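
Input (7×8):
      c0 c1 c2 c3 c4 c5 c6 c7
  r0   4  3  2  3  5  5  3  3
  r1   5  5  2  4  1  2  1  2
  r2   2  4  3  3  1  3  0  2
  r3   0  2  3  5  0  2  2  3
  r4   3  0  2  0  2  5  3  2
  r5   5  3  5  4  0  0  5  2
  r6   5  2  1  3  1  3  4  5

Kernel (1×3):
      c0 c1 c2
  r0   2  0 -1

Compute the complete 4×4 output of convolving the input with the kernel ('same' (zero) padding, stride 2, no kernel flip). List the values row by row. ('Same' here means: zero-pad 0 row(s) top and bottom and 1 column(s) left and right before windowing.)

-3 3 1 7
-4 5 3 4
0 0 -5 8
-2 1 3 1

Output[0,0]: The receptive field on the zero-padded input at this output position is [0 4 3]. Elementwise product with the kernel and sum: 0·2 + 3·-1.
Output[0,1]: The receptive field on the zero-padded input at this output position is [3 2 3]. Elementwise product with the kernel and sum: 3·2 + 3·-1.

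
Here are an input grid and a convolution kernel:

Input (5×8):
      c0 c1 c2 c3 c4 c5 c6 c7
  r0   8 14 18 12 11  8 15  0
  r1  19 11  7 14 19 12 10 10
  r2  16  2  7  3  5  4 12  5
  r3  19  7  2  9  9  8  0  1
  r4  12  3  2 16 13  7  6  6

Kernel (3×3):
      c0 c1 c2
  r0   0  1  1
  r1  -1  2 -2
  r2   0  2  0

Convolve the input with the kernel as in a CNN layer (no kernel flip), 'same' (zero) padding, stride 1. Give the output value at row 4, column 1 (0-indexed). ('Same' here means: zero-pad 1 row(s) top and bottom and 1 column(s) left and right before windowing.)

-1

The receptive field on the zero-padded input at this output position is [19 7 2 / 12 3 2 / 0 0 0]. Elementwise product with the kernel and sum: 7·1 + 2·1 + 12·-1 + 3·2 + 2·-2 + 0·2.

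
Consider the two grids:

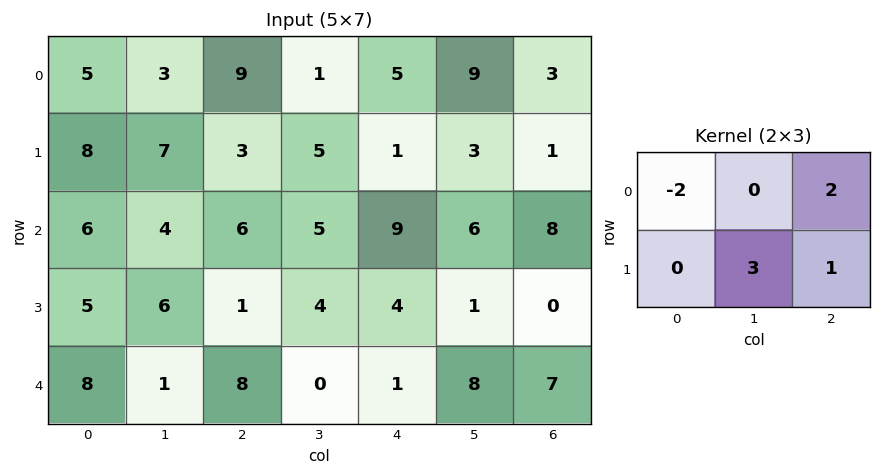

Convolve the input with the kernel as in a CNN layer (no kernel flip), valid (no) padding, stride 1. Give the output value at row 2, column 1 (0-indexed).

The receptive field on the input at this output position is [4 6 5 / 6 1 4]. Elementwise product with the kernel and sum: 4·-2 + 5·2 + 1·3 + 4·1.

9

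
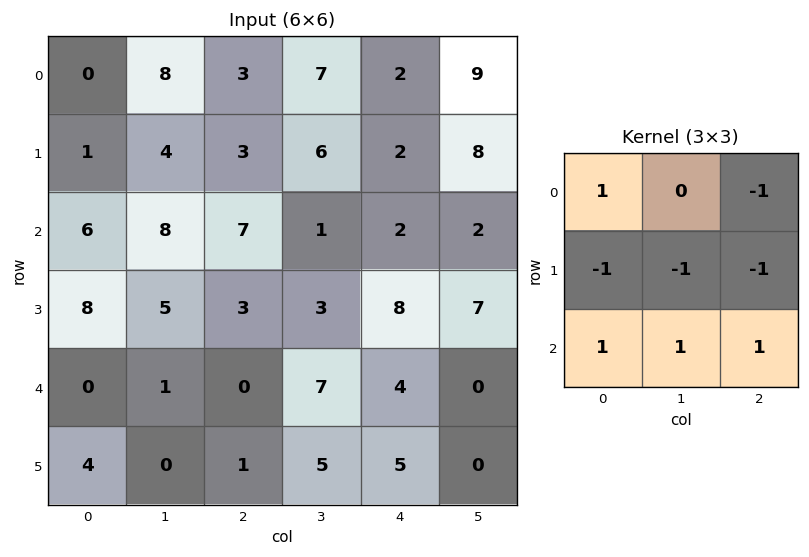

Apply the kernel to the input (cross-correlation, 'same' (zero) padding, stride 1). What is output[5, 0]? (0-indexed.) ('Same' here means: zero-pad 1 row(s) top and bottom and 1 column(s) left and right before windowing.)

-5

The receptive field on the zero-padded input at this output position is [0 0 1 / 0 4 0 / 0 0 0]. Elementwise product with the kernel and sum: 0·1 + 1·-1 + 0·-1 + 4·-1 + 0·-1 + 0·1 + 0·1 + 0·1.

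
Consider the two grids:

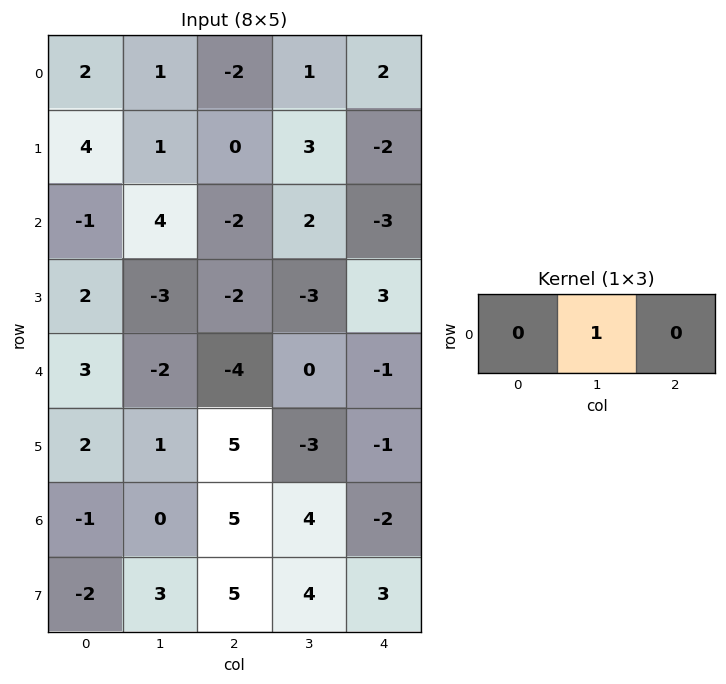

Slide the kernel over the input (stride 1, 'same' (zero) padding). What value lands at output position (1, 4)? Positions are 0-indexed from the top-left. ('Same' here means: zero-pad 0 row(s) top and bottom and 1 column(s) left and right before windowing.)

-2

The receptive field on the zero-padded input at this output position is [3 -2 0]. Elementwise product with the kernel and sum: -2·1.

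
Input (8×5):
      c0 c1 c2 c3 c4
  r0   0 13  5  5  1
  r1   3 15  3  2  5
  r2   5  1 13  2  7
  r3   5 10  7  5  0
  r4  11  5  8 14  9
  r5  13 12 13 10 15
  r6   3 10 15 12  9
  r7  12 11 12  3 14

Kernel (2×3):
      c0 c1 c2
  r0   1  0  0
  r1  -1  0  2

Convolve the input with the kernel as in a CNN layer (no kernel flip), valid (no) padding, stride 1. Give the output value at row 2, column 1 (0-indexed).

The receptive field on the input at this output position is [1 13 2 / 10 7 5]. Elementwise product with the kernel and sum: 1·1 + 10·-1 + 5·2.

1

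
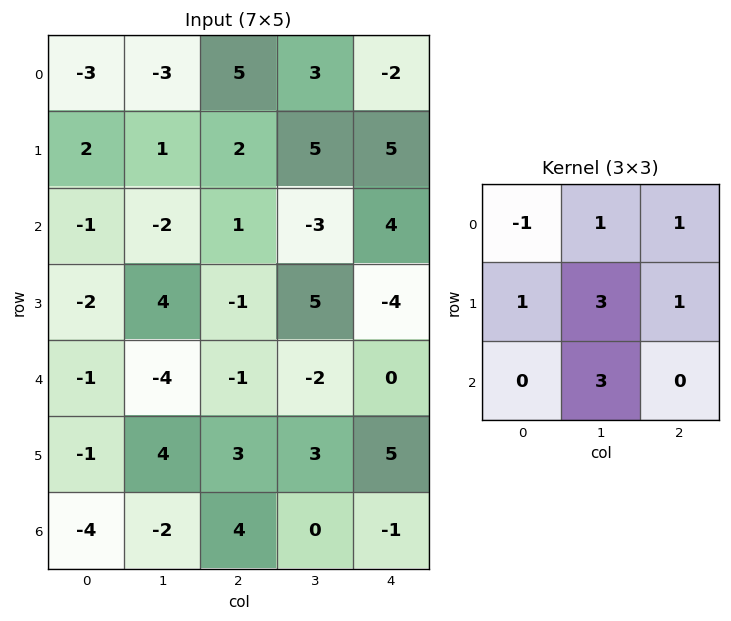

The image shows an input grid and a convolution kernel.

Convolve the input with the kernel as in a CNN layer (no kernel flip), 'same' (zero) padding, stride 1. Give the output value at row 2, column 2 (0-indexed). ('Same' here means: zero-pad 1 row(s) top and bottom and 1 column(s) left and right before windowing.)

1

The receptive field on the zero-padded input at this output position is [1 2 5 / -2 1 -3 / 4 -1 5]. Elementwise product with the kernel and sum: 1·-1 + 2·1 + 5·1 + -2·1 + 1·3 + -3·1 + -1·3.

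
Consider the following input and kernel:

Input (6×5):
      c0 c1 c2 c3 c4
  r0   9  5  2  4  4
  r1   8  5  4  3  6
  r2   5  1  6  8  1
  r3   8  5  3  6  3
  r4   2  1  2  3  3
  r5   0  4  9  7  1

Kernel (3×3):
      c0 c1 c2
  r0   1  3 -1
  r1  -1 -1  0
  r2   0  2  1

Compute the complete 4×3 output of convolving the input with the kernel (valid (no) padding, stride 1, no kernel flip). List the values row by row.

17 18 20
26 19 8
-7 10 29
34 30 28

Output[0,0]: The receptive field on the input at this output position is [9 5 2 / 8 5 4 / 5 1 6]. Elementwise product with the kernel and sum: 9·1 + 5·3 + 2·-1 + 8·-1 + 5·-1 + 1·2 + 6·1.
Output[0,1]: The receptive field on the input at this output position is [5 2 4 / 5 4 3 / 1 6 8]. Elementwise product with the kernel and sum: 5·1 + 2·3 + 4·-1 + 5·-1 + 4·-1 + 6·2 + 8·1.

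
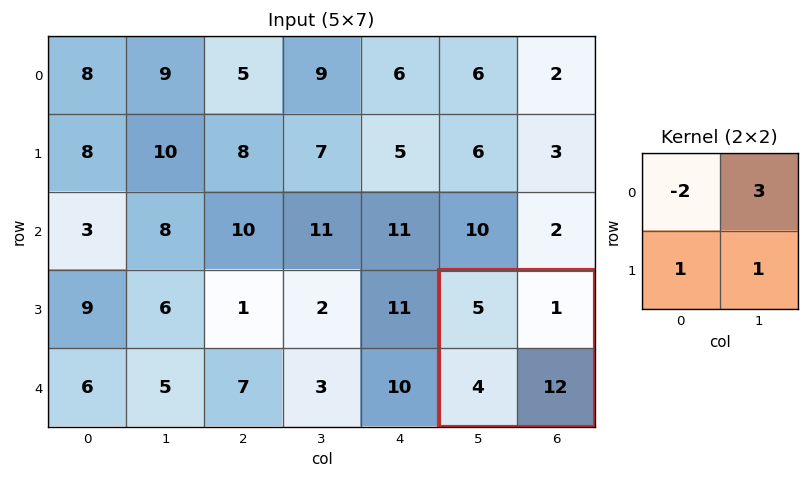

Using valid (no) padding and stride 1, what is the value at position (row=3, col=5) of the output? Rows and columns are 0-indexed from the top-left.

The receptive field on the input at this output position is [5 1 / 4 12]. Elementwise product with the kernel and sum: 5·-2 + 1·3 + 4·1 + 12·1.

9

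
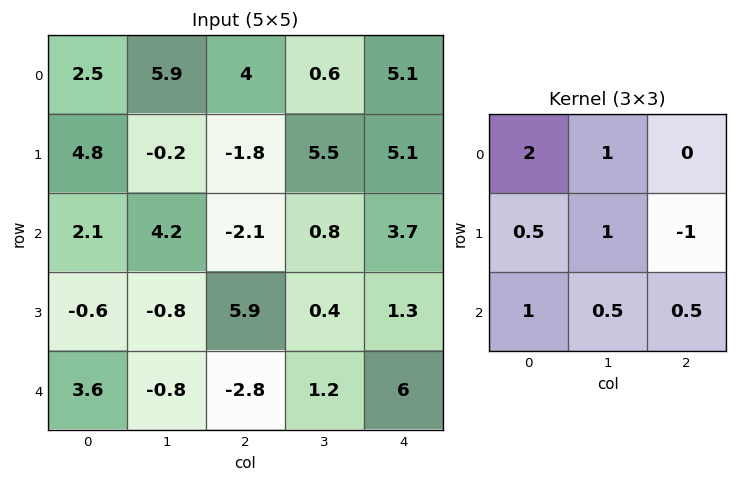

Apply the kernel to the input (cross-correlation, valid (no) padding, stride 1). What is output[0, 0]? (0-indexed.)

The receptive field on the input at this output position is [2.5 5.9 4 / 4.8 -0.2 -1.8 / 2.1 4.2 -2.1]. Elementwise product with the kernel and sum: 2.5·2 + 5.9·1 + 4.8·0.5 + -0.2·1 + -1.8·-1 + 2.1·1 + 4.2·0.5 + -2.1·0.5.

18.05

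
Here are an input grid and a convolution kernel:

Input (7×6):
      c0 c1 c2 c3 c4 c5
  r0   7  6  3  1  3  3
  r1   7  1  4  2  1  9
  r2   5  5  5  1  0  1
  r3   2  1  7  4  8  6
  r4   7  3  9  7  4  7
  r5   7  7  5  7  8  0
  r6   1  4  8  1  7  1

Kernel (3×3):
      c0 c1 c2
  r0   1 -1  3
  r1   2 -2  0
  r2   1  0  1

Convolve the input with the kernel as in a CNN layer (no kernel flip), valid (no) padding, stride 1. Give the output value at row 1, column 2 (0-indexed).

28

The receptive field on the input at this output position is [4 2 1 / 5 1 0 / 7 4 8]. Elementwise product with the kernel and sum: 4·1 + 2·-1 + 1·3 + 5·2 + 1·-2 + 7·1 + 8·1.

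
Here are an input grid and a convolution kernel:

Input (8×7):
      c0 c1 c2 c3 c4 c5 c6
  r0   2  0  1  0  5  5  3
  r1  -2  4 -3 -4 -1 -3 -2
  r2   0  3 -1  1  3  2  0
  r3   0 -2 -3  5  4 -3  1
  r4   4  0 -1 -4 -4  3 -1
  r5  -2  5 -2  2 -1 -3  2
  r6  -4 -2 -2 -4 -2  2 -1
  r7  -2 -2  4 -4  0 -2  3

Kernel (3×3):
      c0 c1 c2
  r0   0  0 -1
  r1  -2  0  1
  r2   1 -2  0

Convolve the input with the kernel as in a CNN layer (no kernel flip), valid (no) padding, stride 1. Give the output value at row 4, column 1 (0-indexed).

-2

The receptive field on the input at this output position is [0 -1 -4 / 5 -2 2 / -2 -2 -4]. Elementwise product with the kernel and sum: -4·-1 + 5·-2 + 2·1 + -2·1 + -2·-2.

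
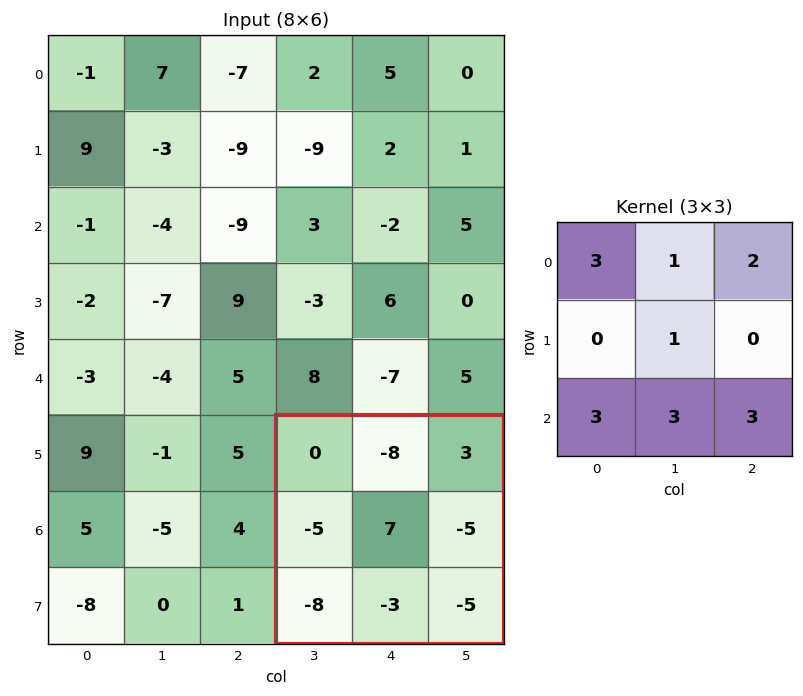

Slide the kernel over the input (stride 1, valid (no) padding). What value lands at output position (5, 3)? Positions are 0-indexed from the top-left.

-43

The receptive field on the input at this output position is [0 -8 3 / -5 7 -5 / -8 -3 -5]. Elementwise product with the kernel and sum: 0·3 + -8·1 + 3·2 + 7·1 + -8·3 + -3·3 + -5·3.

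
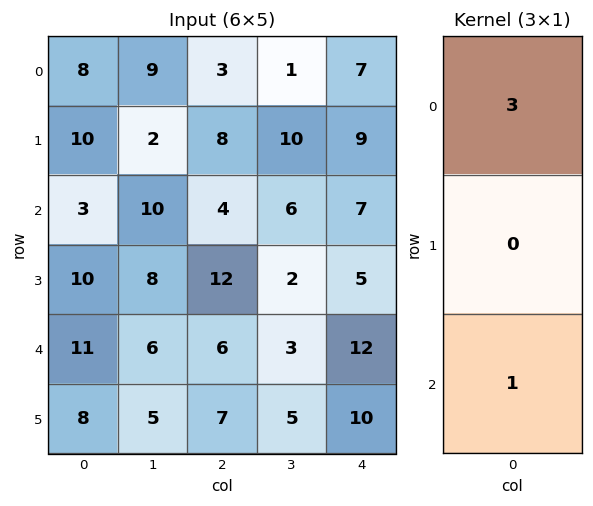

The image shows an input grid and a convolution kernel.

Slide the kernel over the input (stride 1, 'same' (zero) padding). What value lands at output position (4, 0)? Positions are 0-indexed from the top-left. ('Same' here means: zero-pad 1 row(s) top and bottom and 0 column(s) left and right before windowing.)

38

The receptive field on the zero-padded input at this output position is [10 / 11 / 8]. Elementwise product with the kernel and sum: 10·3 + 8·1.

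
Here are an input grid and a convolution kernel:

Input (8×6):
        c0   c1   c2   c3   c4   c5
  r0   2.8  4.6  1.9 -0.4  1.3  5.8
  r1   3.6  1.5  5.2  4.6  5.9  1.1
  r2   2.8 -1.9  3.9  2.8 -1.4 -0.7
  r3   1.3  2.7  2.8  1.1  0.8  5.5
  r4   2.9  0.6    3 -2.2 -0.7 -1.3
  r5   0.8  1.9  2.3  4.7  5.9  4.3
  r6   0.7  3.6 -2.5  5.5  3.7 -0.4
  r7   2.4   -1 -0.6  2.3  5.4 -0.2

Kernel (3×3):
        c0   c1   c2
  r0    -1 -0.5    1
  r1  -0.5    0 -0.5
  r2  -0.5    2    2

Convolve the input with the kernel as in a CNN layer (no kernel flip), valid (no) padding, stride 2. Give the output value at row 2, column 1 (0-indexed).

The receptive field on the input at this output position is [3 -2.2 -0.7 / 2.3 4.7 5.9 / -2.5 5.5 3.7]. Elementwise product with the kernel and sum: 3·-1 + -2.2·-0.5 + -0.7·1 + 2.3·-0.5 + 5.9·-0.5 + -2.5·-0.5 + 5.5·2 + 3.7·2.

12.95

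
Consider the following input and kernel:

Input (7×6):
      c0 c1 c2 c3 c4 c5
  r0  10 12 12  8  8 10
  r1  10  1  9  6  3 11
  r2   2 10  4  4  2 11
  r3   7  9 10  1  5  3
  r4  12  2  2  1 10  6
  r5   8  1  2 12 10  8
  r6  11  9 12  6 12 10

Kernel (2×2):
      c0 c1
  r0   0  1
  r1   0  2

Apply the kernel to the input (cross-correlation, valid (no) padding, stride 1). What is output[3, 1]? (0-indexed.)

14

The receptive field on the input at this output position is [9 10 / 2 2]. Elementwise product with the kernel and sum: 10·1 + 2·2.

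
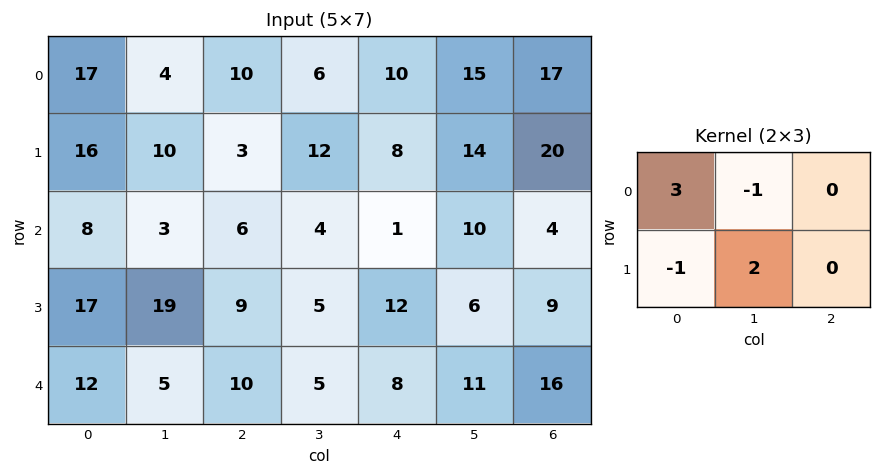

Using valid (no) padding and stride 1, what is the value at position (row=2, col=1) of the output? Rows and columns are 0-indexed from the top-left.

2

The receptive field on the input at this output position is [3 6 4 / 19 9 5]. Elementwise product with the kernel and sum: 3·3 + 6·-1 + 19·-1 + 9·2.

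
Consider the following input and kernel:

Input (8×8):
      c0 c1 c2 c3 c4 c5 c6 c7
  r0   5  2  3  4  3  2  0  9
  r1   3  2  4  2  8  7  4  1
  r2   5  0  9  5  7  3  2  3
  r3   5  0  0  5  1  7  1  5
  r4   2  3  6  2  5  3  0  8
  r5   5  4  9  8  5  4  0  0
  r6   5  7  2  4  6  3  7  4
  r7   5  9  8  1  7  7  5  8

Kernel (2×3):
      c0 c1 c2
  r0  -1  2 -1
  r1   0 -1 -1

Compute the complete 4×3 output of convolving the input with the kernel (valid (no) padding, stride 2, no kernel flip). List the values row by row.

-10 -8 -10
-14 -12 -11
-15 -20 -3
-10 -8 -19

Output[0,0]: The receptive field on the input at this output position is [5 2 3 / 3 2 4]. Elementwise product with the kernel and sum: 5·-1 + 2·2 + 3·-1 + 2·-1 + 4·-1.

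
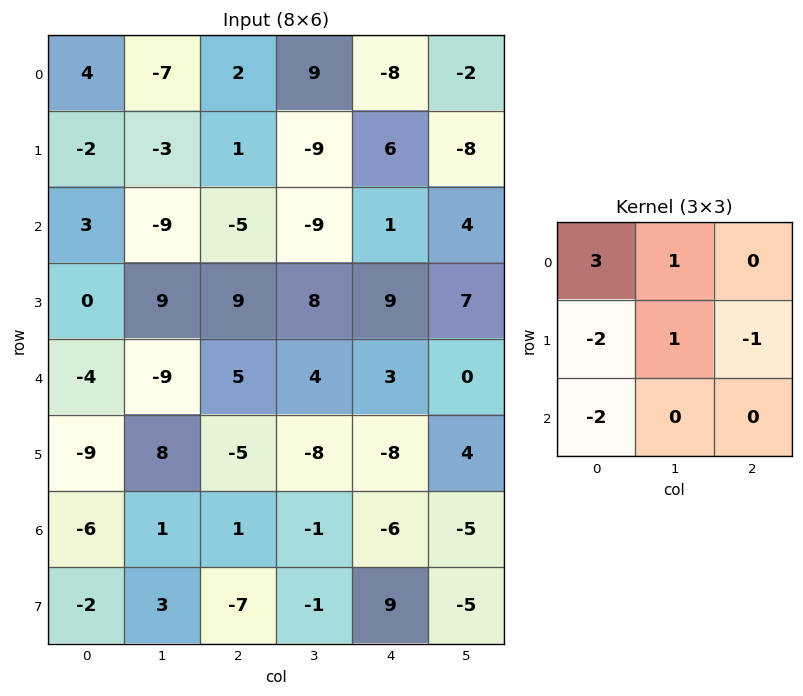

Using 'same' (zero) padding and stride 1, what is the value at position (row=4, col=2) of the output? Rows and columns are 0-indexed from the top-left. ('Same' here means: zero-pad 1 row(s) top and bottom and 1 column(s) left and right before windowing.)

39

The receptive field on the zero-padded input at this output position is [9 9 8 / -9 5 4 / 8 -5 -8]. Elementwise product with the kernel and sum: 9·3 + 9·1 + -9·-2 + 5·1 + 4·-1 + 8·-2.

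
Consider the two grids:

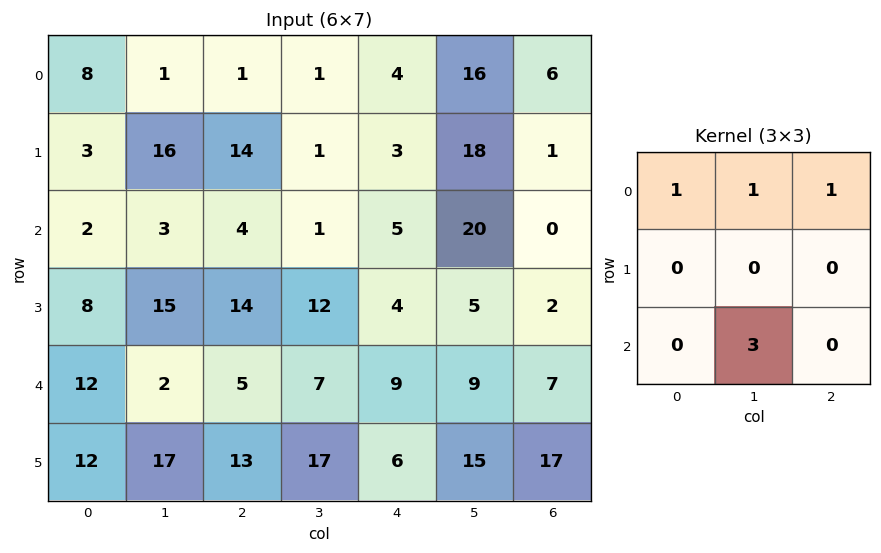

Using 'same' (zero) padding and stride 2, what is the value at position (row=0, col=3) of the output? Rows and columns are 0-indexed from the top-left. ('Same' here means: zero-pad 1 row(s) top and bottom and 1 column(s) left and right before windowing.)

3

The receptive field on the zero-padded input at this output position is [0 0 0 / 16 6 0 / 18 1 0]. Elementwise product with the kernel and sum: 0·1 + 0·1 + 0·1 + 1·3.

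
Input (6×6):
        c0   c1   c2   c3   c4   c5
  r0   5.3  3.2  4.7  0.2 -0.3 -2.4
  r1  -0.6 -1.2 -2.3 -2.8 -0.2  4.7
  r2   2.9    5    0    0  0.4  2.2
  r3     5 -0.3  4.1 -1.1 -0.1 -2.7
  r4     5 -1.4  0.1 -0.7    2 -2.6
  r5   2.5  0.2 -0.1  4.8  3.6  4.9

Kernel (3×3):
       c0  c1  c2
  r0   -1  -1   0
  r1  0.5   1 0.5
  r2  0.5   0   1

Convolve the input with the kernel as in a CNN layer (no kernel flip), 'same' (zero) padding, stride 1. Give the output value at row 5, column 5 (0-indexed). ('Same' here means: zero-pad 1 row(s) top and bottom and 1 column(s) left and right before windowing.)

The receptive field on the zero-padded input at this output position is [2 -2.6 0 / 3.6 4.9 0 / 0 0 0]. Elementwise product with the kernel and sum: 2·-1 + -2.6·-1 + 3.6·0.5 + 4.9·1 + 0·0.5 + 0·0.5 + 0·1.

7.3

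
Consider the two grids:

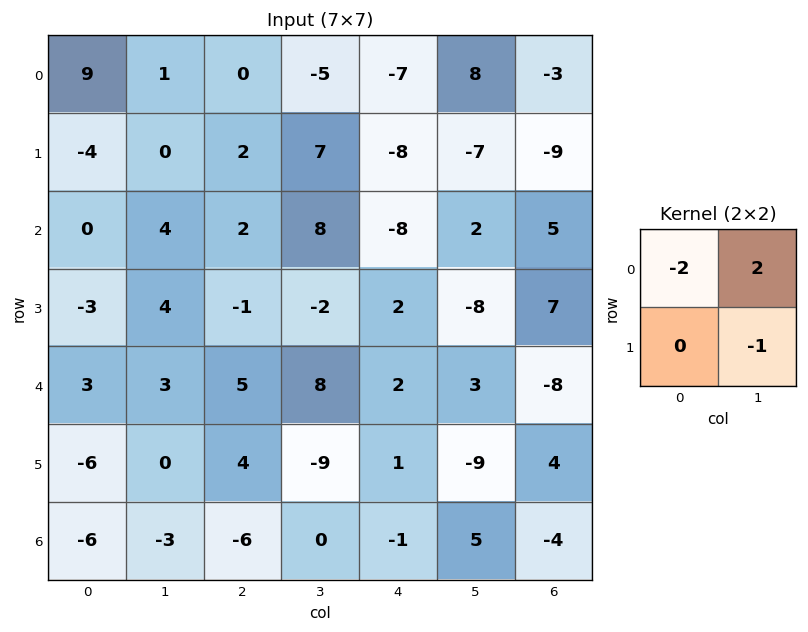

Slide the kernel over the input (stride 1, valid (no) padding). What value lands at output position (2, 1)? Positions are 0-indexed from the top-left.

-3

The receptive field on the input at this output position is [4 2 / 4 -1]. Elementwise product with the kernel and sum: 4·-2 + 2·2 + -1·-1.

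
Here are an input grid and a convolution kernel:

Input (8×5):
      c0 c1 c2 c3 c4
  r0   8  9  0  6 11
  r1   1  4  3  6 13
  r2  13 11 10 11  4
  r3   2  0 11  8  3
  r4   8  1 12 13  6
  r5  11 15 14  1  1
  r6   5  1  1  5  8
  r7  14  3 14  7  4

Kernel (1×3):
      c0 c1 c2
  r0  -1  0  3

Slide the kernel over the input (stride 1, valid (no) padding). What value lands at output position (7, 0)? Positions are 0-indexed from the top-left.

The receptive field on the input at this output position is [14 3 14]. Elementwise product with the kernel and sum: 14·-1 + 14·3.

28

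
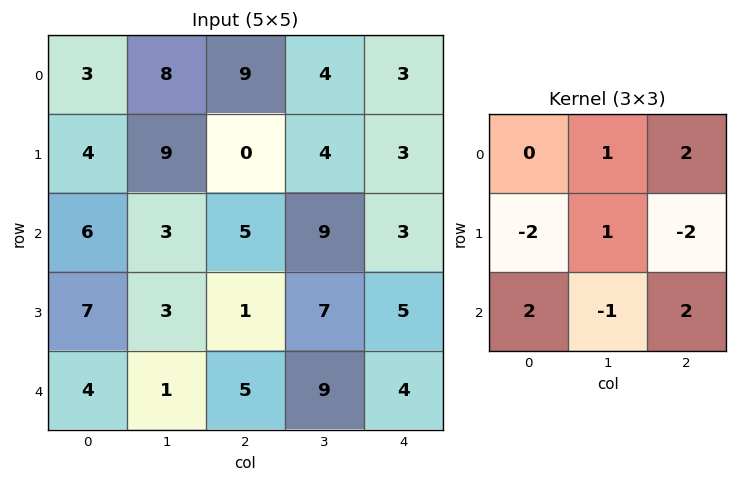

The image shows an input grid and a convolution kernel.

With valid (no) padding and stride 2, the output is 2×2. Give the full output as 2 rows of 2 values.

Output[0,0]: The receptive field on the input at this output position is [3 8 9 / 4 9 0 / 6 3 5]. Elementwise product with the kernel and sum: 8·1 + 9·2 + 4·-2 + 9·1 + 0·-2 + 6·2 + 3·-1 + 5·2.

46 15
17 19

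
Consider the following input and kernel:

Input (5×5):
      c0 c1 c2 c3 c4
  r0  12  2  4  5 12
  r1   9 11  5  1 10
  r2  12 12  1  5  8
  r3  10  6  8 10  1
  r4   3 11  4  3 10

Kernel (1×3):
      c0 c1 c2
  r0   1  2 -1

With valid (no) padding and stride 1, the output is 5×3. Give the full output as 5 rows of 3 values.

12 5 2
26 20 -3
35 9 3
14 12 27
21 16 0

Output[0,0]: The receptive field on the input at this output position is [12 2 4]. Elementwise product with the kernel and sum: 12·1 + 2·2 + 4·-1.
Output[0,1]: The receptive field on the input at this output position is [2 4 5]. Elementwise product with the kernel and sum: 2·1 + 4·2 + 5·-1.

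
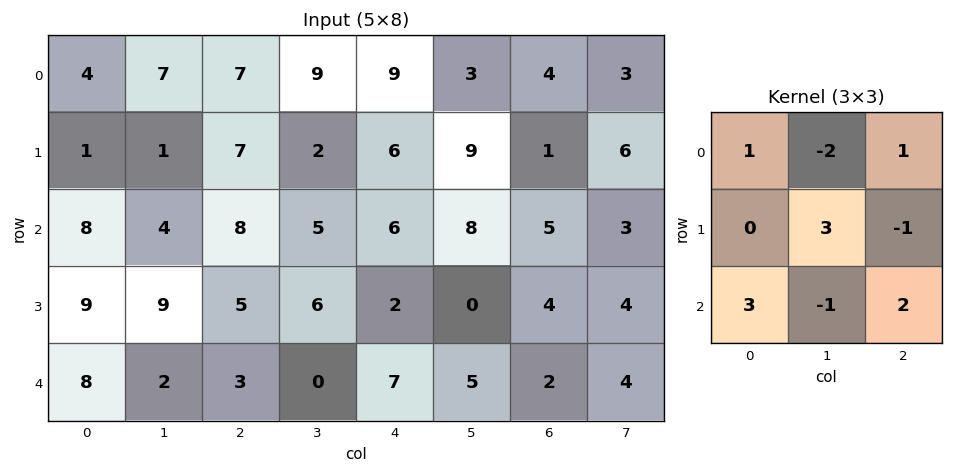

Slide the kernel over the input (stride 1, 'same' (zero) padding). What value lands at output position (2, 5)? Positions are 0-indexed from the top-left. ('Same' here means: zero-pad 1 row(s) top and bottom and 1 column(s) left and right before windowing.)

The receptive field on the zero-padded input at this output position is [6 9 1 / 6 8 5 / 2 0 4]. Elementwise product with the kernel and sum: 6·1 + 9·-2 + 1·1 + 8·3 + 5·-1 + 2·3 + 0·-1 + 4·2.

22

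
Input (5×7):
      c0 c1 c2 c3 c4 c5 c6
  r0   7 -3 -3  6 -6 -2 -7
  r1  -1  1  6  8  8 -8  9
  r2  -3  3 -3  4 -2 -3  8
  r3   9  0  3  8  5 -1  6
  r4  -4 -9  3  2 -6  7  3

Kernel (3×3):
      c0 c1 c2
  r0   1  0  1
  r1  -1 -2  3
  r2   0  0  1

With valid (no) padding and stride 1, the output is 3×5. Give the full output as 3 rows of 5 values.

18 18 -9 -47 30
-4 32 8 -10 55
-3 27 -15 -13 24

Output[0,0]: The receptive field on the input at this output position is [7 -3 -3 / -1 1 6 / -3 3 -3]. Elementwise product with the kernel and sum: 7·1 + -3·1 + -1·-1 + 1·-2 + 6·3 + -3·1.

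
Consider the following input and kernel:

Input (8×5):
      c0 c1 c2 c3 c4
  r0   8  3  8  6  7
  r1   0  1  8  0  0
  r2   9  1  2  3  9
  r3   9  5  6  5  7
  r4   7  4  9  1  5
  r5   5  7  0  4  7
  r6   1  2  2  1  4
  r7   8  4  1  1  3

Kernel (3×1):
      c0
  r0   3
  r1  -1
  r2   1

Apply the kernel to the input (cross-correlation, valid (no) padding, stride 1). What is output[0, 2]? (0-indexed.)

The receptive field on the input at this output position is [8 / 8 / 2]. Elementwise product with the kernel and sum: 8·3 + 8·-1 + 2·1.

18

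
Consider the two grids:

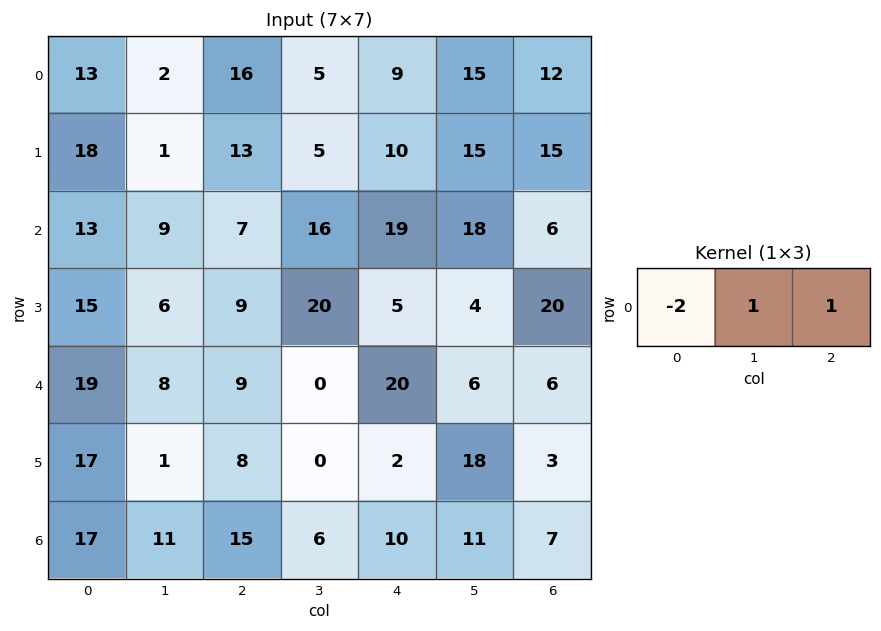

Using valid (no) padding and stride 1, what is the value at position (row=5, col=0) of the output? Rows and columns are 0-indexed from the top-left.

-25

The receptive field on the input at this output position is [17 1 8]. Elementwise product with the kernel and sum: 17·-2 + 1·1 + 8·1.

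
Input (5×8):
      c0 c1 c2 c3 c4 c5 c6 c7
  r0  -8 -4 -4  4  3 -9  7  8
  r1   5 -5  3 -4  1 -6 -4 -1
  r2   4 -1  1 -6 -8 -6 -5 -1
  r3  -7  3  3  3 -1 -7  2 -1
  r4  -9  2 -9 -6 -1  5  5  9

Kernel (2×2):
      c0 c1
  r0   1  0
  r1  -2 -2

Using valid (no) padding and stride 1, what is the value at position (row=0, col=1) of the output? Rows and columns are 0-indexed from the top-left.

0

The receptive field on the input at this output position is [-4 -4 / -5 3]. Elementwise product with the kernel and sum: -4·1 + -5·-2 + 3·-2.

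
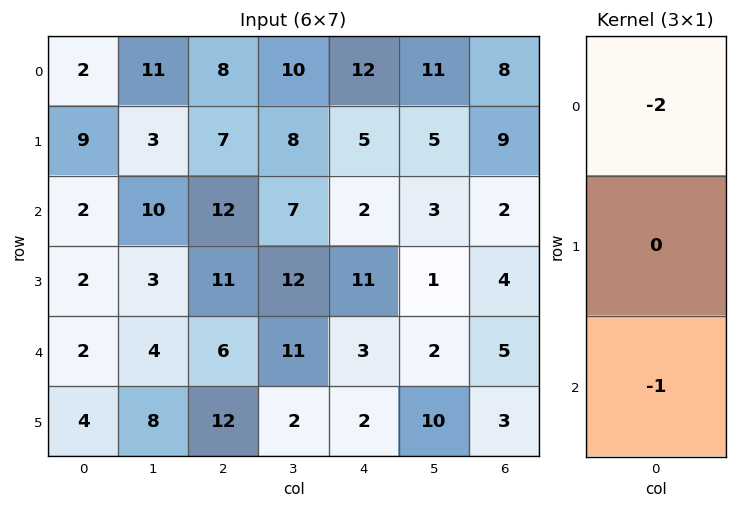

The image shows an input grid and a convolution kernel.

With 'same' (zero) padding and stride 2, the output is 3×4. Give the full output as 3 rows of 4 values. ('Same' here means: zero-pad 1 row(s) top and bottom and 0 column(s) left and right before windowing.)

-9 -7 -5 -9
-20 -25 -21 -22
-8 -34 -24 -11

Output[0,0]: The receptive field on the zero-padded input at this output position is [0 / 2 / 9]. Elementwise product with the kernel and sum: 0·-2 + 9·-1.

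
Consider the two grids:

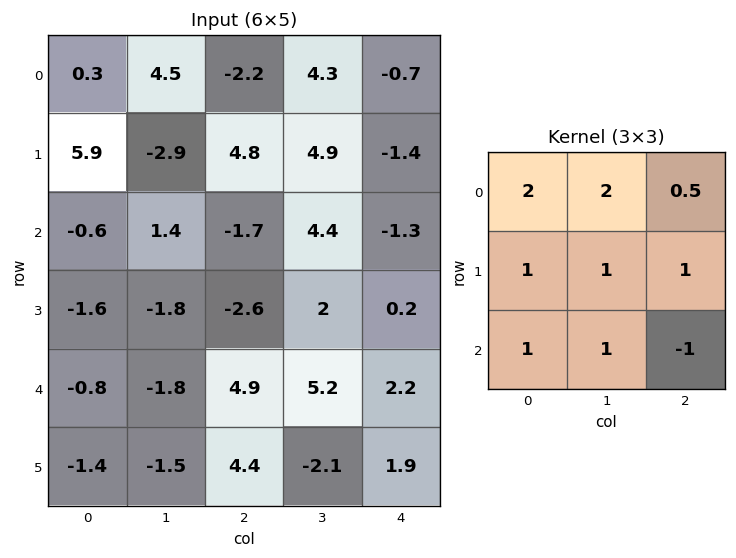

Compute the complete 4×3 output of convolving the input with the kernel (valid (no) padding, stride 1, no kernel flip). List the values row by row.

Output[0,0]: The receptive field on the input at this output position is [0.3 4.5 -2.2 / 5.9 -2.9 4.8 / -0.6 1.4 -1.7]. Elementwise product with the kernel and sum: 0.3·2 + 4.5·2 + -2.2·0.5 + 5.9·1 + -2.9·1 + 4.8·1 + -0.6·1 + 1.4·1 + -1.7·-1.
Output[0,1]: The receptive field on the input at this output position is [4.5 -2.2 4.3 / -2.9 4.8 4.9 / 1.4 -1.7 4.4]. Elementwise product with the kernel and sum: 4.5·2 + -2.2·2 + 4.3·0.5 + -2.9·1 + 4.8·1 + 4.9·1 + 1.4·1 + -1.7·1 + 4.4·-1.

18.8 8.85 16.15
6.7 3.95 19.3
-12.75 -2.9 12.25
-13.1 5.5 11.6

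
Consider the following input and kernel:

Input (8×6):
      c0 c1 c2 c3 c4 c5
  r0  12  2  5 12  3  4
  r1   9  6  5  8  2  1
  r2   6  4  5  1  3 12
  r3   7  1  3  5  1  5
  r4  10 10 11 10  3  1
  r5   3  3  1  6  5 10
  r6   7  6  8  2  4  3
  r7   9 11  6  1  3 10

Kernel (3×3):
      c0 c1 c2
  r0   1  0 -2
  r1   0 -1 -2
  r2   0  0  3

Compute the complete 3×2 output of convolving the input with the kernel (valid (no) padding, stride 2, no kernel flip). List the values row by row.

Output[0,0]: The receptive field on the input at this output position is [12 2 5 / 9 6 5 / 6 4 5]. Elementwise product with the kernel and sum: 12·1 + 5·-2 + 6·-1 + 5·-2 + 5·3.

1 -4
22 1
7 1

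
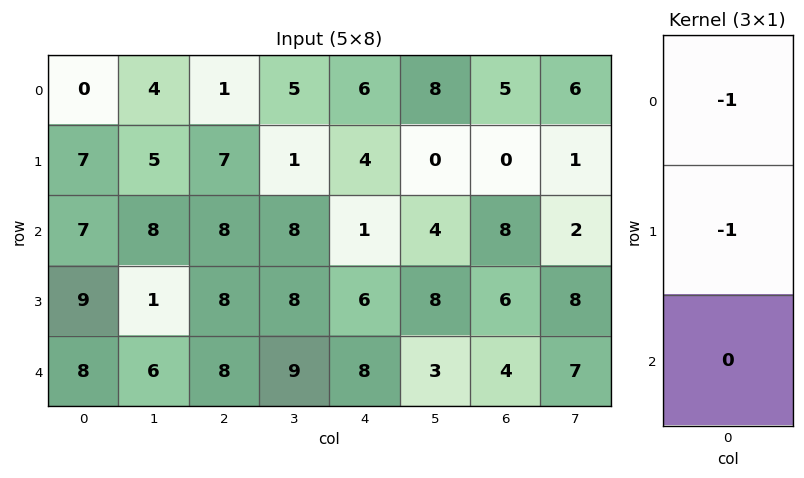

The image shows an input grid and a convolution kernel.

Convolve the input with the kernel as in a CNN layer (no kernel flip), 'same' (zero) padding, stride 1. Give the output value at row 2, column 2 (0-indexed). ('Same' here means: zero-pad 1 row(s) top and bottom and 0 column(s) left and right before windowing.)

The receptive field on the zero-padded input at this output position is [7 / 8 / 8]. Elementwise product with the kernel and sum: 7·-1 + 8·-1.

-15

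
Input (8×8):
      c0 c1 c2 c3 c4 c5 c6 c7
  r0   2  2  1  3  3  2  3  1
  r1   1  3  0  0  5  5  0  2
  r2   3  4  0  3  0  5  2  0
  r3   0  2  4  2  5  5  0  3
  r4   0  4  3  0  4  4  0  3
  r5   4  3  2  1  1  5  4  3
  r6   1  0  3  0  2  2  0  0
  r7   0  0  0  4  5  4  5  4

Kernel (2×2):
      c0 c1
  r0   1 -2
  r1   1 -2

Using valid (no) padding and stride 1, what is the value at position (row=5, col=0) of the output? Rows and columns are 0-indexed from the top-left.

The receptive field on the input at this output position is [4 3 / 1 0]. Elementwise product with the kernel and sum: 4·1 + 3·-2 + 1·1 + 0·-2.

-1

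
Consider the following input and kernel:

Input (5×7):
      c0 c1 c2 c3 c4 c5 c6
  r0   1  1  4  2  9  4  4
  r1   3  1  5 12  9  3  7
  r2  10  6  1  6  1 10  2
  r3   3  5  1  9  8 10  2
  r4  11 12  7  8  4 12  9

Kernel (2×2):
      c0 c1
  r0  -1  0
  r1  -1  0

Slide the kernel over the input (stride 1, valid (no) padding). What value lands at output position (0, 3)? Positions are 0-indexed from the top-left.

The receptive field on the input at this output position is [2 9 / 12 9]. Elementwise product with the kernel and sum: 2·-1 + 12·-1.

-14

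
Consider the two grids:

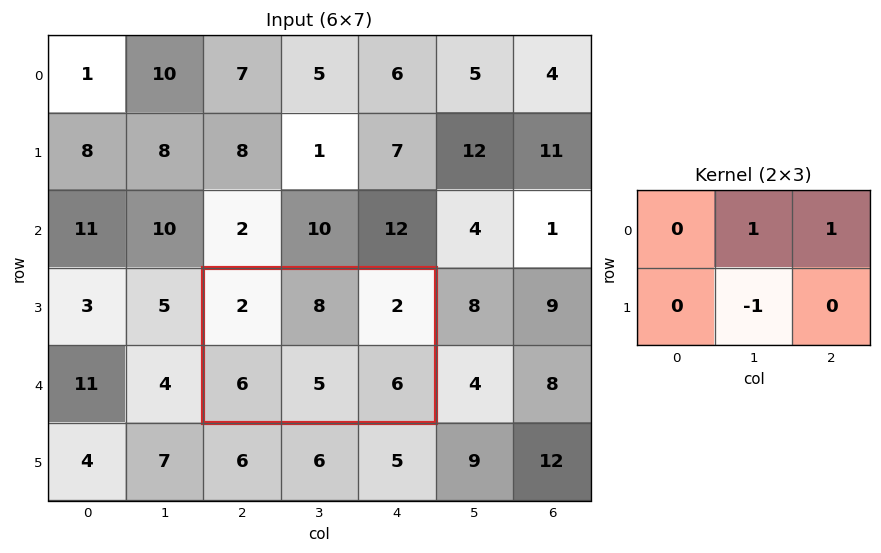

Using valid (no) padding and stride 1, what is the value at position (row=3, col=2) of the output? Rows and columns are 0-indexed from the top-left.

The receptive field on the input at this output position is [2 8 2 / 6 5 6]. Elementwise product with the kernel and sum: 8·1 + 2·1 + 5·-1.

5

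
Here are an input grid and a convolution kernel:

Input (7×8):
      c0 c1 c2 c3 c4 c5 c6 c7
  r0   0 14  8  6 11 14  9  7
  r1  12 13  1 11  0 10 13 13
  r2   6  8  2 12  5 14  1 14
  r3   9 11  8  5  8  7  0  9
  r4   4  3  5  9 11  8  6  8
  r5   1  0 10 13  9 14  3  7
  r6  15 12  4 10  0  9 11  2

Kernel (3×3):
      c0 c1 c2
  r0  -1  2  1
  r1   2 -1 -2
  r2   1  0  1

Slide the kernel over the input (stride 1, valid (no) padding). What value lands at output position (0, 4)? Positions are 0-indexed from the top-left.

The receptive field on the input at this output position is [11 14 9 / 0 10 13 / 5 14 1]. Elementwise product with the kernel and sum: 11·-1 + 14·2 + 9·1 + 0·2 + 10·-1 + 13·-2 + 5·1 + 1·1.

-4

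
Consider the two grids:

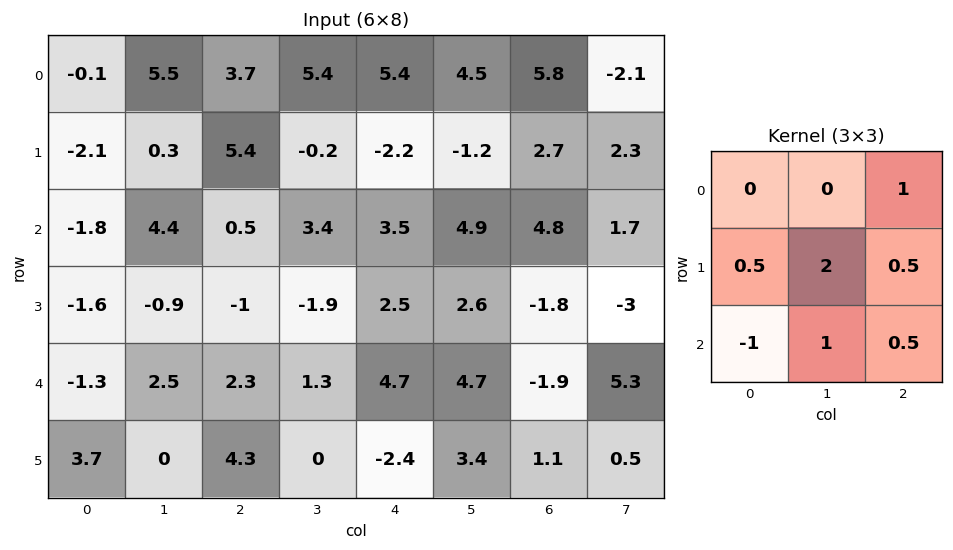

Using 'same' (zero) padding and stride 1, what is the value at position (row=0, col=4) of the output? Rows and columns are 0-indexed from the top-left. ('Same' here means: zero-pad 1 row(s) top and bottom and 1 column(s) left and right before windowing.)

The receptive field on the zero-padded input at this output position is [0 0 0 / 5.4 5.4 4.5 / -0.2 -2.2 -1.2]. Elementwise product with the kernel and sum: 0·1 + 5.4·0.5 + 5.4·2 + 4.5·0.5 + -0.2·-1 + -2.2·1 + -1.2·0.5.

13.15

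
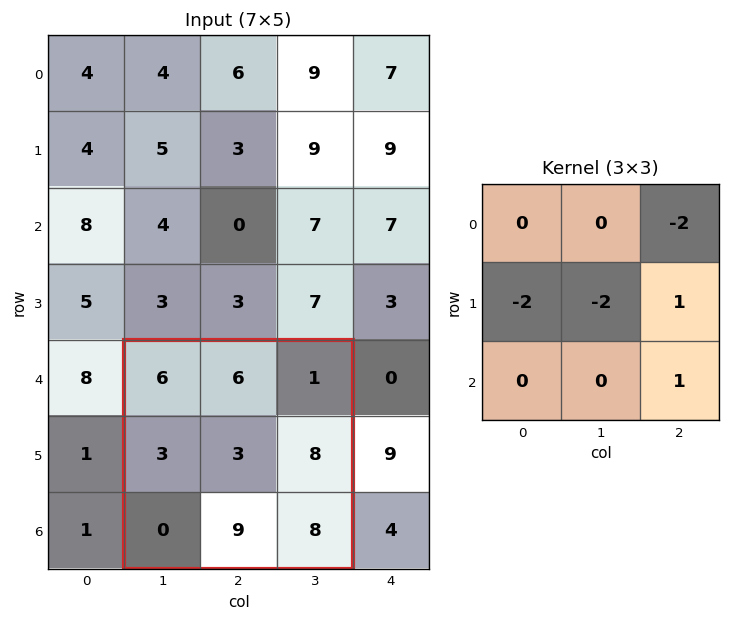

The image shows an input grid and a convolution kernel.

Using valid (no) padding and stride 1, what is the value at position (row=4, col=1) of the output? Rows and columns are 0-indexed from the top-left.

2

The receptive field on the input at this output position is [6 6 1 / 3 3 8 / 0 9 8]. Elementwise product with the kernel and sum: 1·-2 + 3·-2 + 3·-2 + 8·1 + 8·1.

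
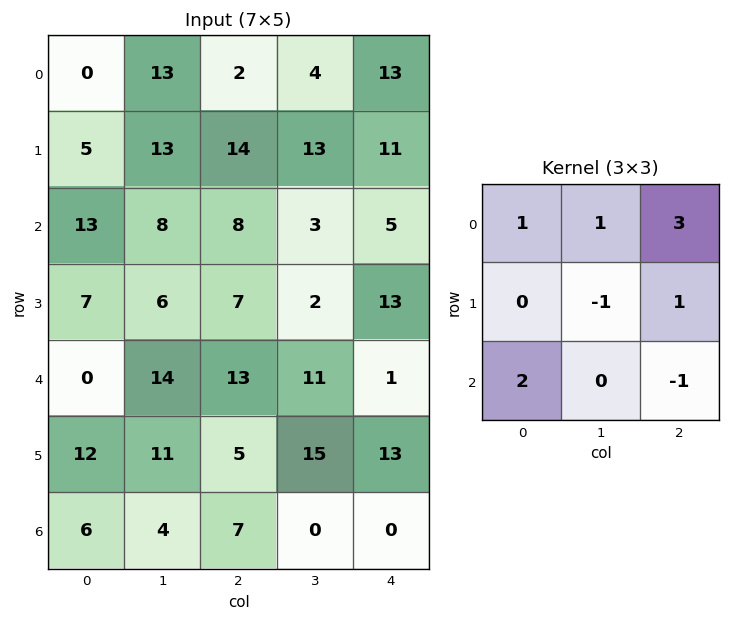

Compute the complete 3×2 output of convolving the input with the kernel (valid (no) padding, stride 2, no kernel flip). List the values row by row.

Output[0,0]: The receptive field on the input at this output position is [0 13 2 / 5 13 14 / 13 8 8]. Elementwise product with the kernel and sum: 0·1 + 13·1 + 2·3 + 13·-1 + 14·1 + 13·2 + 8·-1.

38 54
33 62
52 39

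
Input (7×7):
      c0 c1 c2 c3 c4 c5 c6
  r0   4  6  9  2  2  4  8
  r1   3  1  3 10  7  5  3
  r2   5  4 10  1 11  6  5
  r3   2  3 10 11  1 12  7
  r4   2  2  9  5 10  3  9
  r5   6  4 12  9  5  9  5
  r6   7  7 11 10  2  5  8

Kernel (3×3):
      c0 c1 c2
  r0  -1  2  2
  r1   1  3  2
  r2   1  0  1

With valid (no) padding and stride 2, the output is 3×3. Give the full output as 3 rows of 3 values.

53 67 66
65 78 81
80 83 66

Output[0,0]: The receptive field on the input at this output position is [4 6 9 / 3 1 3 / 5 4 10]. Elementwise product with the kernel and sum: 4·-1 + 6·2 + 9·2 + 3·1 + 1·3 + 3·2 + 5·1 + 10·1.
Output[0,1]: The receptive field on the input at this output position is [9 2 2 / 3 10 7 / 10 1 11]. Elementwise product with the kernel and sum: 9·-1 + 2·2 + 2·2 + 3·1 + 10·3 + 7·2 + 10·1 + 11·1.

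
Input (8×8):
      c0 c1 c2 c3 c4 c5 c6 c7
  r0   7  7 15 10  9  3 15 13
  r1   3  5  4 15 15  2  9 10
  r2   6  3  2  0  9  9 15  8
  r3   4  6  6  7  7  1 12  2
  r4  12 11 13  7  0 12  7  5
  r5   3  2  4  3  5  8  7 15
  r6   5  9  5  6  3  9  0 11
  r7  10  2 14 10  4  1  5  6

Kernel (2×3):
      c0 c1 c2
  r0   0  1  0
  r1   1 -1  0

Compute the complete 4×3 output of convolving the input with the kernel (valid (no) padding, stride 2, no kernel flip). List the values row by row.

Output[0,0]: The receptive field on the input at this output position is [7 7 15 / 3 5 4]. Elementwise product with the kernel and sum: 7·1 + 3·1 + 5·-1.
Output[0,1]: The receptive field on the input at this output position is [15 10 9 / 4 15 15]. Elementwise product with the kernel and sum: 10·1 + 4·1 + 15·-1.

5 -1 16
1 -1 15
12 8 9
17 10 12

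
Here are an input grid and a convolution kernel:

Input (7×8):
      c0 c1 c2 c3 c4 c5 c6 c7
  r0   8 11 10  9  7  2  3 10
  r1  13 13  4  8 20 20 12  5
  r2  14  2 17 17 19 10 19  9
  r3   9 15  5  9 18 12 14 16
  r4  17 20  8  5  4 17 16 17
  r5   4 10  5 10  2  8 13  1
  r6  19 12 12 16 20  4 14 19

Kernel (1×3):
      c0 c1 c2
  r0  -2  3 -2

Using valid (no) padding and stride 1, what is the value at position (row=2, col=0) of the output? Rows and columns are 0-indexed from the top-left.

-56

The receptive field on the input at this output position is [14 2 17]. Elementwise product with the kernel and sum: 14·-2 + 2·3 + 17·-2.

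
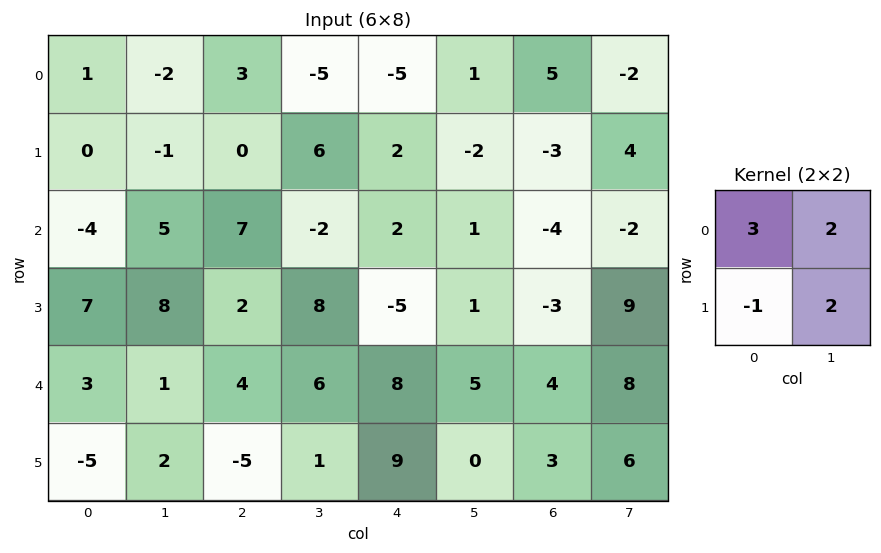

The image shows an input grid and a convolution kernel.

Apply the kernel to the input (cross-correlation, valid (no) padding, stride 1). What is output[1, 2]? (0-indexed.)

1

The receptive field on the input at this output position is [0 6 / 7 -2]. Elementwise product with the kernel and sum: 0·3 + 6·2 + 7·-1 + -2·2.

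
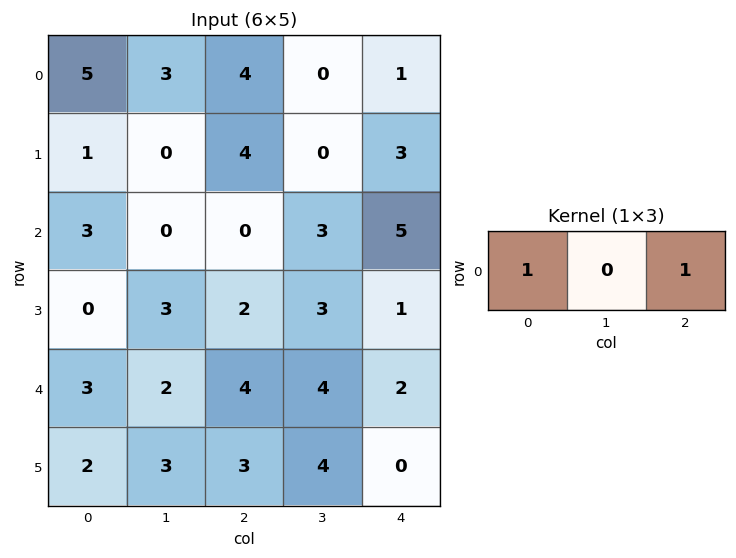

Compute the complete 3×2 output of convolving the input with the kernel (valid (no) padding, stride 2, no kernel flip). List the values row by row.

Output[0,0]: The receptive field on the input at this output position is [5 3 4]. Elementwise product with the kernel and sum: 5·1 + 4·1.
Output[0,1]: The receptive field on the input at this output position is [4 0 1]. Elementwise product with the kernel and sum: 4·1 + 1·1.

9 5
3 5
7 6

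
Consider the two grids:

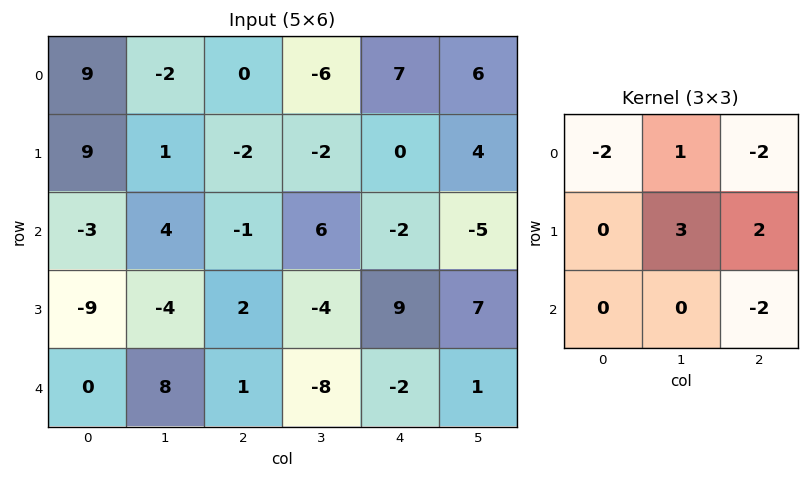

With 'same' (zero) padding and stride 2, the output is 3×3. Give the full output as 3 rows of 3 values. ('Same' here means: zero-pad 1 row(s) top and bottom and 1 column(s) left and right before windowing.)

Output[0,0]: The receptive field on the zero-padded input at this output position is [0 0 0 / 0 9 -2 / 0 9 1]. Elementwise product with the kernel and sum: 0·-2 + 0·1 + 0·-2 + 9·3 + -2·2 + 1·-2.
Output[0,1]: The receptive field on the zero-padded input at this output position is [0 0 0 / -2 0 -6 / 1 -2 -2]. Elementwise product with the kernel and sum: 0·-2 + 0·1 + 0·-2 + 0·3 + -6·2 + -2·-2.

21 -8 25
14 17 -34
15 5 -1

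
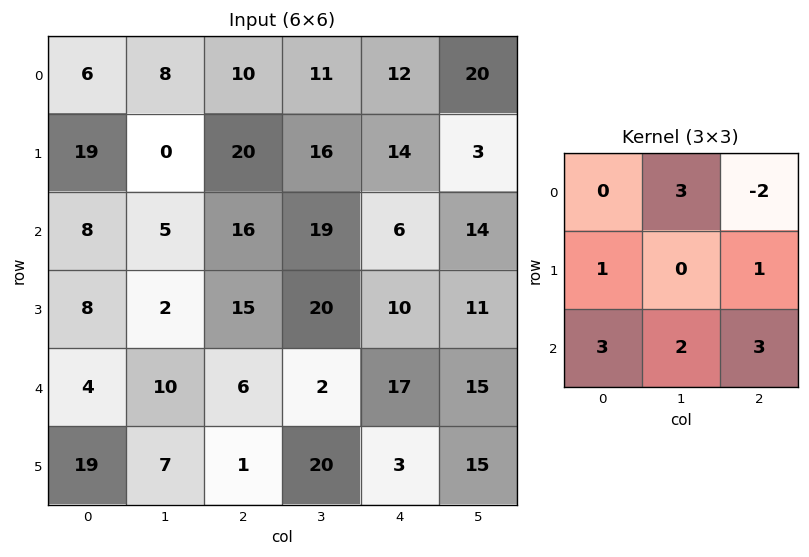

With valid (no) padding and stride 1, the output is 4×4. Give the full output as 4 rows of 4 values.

Output[0,0]: The receptive field on the input at this output position is [6 8 10 / 19 0 20 / 8 5 16]. Elementwise product with the kernel and sum: 8·3 + 10·-2 + 19·1 + 20·1 + 8·3 + 5·2 + 16·3.

125 128 147 126
57 148 157 182
56 80 143 106
60 100 115 136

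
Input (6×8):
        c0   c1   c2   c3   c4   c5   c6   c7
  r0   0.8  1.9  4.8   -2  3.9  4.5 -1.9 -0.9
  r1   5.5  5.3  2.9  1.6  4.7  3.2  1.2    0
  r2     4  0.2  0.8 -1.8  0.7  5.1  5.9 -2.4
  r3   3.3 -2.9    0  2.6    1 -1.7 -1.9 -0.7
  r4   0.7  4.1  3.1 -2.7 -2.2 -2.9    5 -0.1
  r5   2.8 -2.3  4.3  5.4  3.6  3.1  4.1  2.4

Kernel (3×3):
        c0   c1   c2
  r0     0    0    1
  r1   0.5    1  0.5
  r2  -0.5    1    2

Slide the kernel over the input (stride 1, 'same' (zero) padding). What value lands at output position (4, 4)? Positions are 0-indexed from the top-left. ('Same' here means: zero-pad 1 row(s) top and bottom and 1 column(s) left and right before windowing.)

The receptive field on the zero-padded input at this output position is [2.6 1 -1.7 / -2.7 -2.2 -2.9 / 5.4 3.6 3.1]. Elementwise product with the kernel and sum: -1.7·1 + -2.7·0.5 + -2.2·1 + -2.9·0.5 + 5.4·-0.5 + 3.6·1 + 3.1·2.

0.4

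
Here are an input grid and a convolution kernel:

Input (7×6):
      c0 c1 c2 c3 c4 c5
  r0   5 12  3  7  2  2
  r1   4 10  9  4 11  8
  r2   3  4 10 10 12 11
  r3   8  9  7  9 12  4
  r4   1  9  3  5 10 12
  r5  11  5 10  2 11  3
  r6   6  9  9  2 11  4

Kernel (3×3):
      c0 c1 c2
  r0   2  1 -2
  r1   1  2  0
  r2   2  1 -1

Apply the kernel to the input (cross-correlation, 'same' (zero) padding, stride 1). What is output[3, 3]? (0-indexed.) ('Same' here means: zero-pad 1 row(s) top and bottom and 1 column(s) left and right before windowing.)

The receptive field on the zero-padded input at this output position is [10 10 12 / 7 9 12 / 3 5 10]. Elementwise product with the kernel and sum: 10·2 + 10·1 + 12·-2 + 7·1 + 9·2 + 3·2 + 5·1 + 10·-1.

32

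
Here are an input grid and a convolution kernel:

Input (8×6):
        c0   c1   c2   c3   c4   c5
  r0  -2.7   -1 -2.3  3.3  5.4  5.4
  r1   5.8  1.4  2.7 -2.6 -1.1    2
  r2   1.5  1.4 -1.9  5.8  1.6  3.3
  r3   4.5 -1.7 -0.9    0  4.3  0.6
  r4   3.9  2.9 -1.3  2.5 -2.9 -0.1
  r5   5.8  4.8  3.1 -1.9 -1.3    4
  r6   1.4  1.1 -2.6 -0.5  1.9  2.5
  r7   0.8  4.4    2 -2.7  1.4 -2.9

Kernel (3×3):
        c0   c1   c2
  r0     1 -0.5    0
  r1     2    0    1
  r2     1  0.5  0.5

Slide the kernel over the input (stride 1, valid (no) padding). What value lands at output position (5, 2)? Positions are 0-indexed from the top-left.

2.1

The receptive field on the input at this output position is [3.1 -1.9 -1.3 / -2.6 -0.5 1.9 / 2 -2.7 1.4]. Elementwise product with the kernel and sum: 3.1·1 + -1.9·-0.5 + -2.6·2 + 1.9·1 + 2·1 + -2.7·0.5 + 1.4·0.5.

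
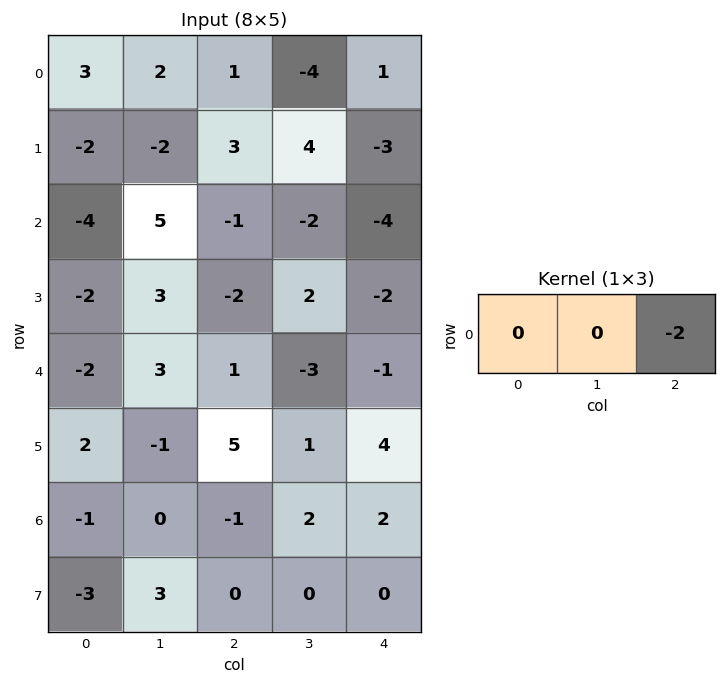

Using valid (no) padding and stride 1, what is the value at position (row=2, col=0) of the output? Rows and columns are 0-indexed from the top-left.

The receptive field on the input at this output position is [-4 5 -1]. Elementwise product with the kernel and sum: -1·-2.

2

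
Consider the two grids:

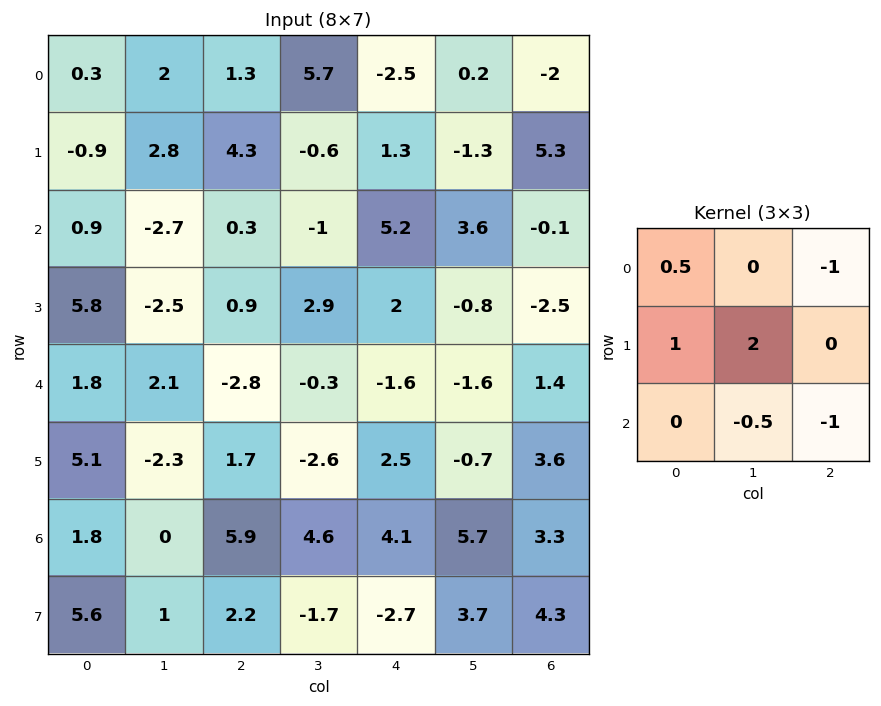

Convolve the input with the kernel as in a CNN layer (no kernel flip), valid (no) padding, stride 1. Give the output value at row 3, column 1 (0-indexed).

-5.9

The receptive field on the input at this output position is [-2.5 0.9 2.9 / 2.1 -2.8 -0.3 / -2.3 1.7 -2.6]. Elementwise product with the kernel and sum: -2.5·0.5 + 2.9·-1 + 2.1·1 + -2.8·2 + 1.7·-0.5 + -2.6·-1.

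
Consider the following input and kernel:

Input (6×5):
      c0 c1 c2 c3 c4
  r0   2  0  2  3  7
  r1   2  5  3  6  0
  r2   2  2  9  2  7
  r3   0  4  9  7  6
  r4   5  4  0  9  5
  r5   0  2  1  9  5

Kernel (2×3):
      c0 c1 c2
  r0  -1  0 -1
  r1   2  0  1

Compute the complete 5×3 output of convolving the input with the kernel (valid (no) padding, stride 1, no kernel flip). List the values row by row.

3 13 -3
8 -5 22
-2 11 8
1 6 -10
-4 0 2

Output[0,0]: The receptive field on the input at this output position is [2 0 2 / 2 5 3]. Elementwise product with the kernel and sum: 2·-1 + 2·-1 + 2·2 + 3·1.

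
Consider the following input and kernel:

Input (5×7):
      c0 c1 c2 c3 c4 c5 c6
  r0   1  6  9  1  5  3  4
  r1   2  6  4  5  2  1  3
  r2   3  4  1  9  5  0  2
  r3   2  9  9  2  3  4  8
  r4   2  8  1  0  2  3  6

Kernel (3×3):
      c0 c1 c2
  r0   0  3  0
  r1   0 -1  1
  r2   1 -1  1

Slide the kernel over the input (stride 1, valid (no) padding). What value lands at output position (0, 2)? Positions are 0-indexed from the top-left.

The receptive field on the input at this output position is [9 1 5 / 4 5 2 / 1 9 5]. Elementwise product with the kernel and sum: 1·3 + 5·-1 + 2·1 + 1·1 + 9·-1 + 5·1.

-3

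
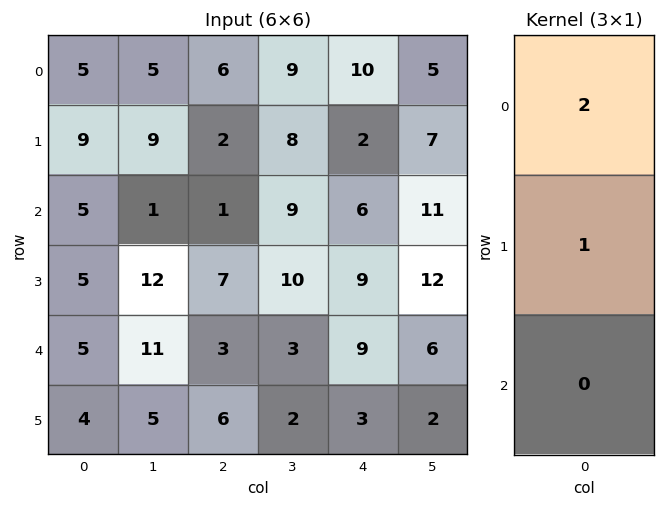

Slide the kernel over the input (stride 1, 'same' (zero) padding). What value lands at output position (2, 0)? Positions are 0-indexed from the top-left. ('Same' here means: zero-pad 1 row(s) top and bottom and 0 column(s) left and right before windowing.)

23

The receptive field on the zero-padded input at this output position is [9 / 5 / 5]. Elementwise product with the kernel and sum: 9·2 + 5·1.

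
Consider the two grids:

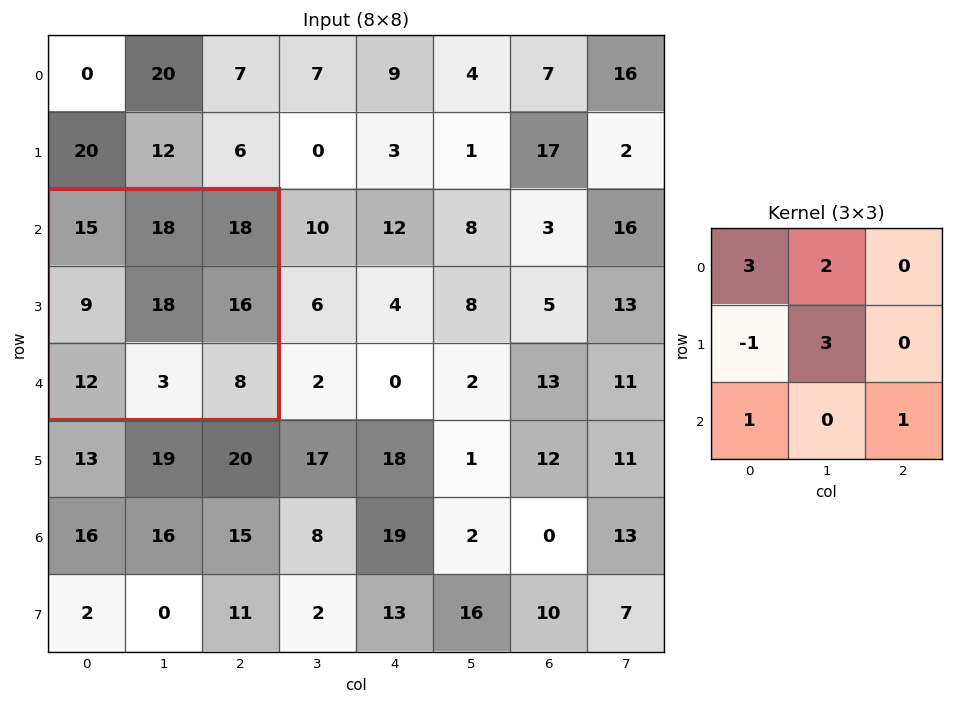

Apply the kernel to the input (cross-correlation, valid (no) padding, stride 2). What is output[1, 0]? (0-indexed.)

The receptive field on the input at this output position is [15 18 18 / 9 18 16 / 12 3 8]. Elementwise product with the kernel and sum: 15·3 + 18·2 + 9·-1 + 18·3 + 12·1 + 8·1.

146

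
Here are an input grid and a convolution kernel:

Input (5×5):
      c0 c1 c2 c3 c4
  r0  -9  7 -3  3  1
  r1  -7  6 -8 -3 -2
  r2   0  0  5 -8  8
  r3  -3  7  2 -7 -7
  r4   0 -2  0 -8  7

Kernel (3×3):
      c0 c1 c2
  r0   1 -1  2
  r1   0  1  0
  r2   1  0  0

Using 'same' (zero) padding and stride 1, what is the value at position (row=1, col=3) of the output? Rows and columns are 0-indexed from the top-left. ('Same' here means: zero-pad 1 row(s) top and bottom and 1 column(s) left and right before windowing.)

-2

The receptive field on the zero-padded input at this output position is [-3 3 1 / -8 -3 -2 / 5 -8 8]. Elementwise product with the kernel and sum: -3·1 + 3·-1 + 1·2 + -3·1 + 5·1.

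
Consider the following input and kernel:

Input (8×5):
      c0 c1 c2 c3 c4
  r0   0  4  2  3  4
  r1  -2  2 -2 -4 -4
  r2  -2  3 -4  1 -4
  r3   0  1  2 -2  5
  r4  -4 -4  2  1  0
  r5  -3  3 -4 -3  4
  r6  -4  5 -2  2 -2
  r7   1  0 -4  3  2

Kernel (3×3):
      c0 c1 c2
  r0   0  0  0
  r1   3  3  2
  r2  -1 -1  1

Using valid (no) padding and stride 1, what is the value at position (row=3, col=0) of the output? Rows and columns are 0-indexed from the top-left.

The receptive field on the input at this output position is [0 1 2 / -4 -4 2 / -3 3 -4]. Elementwise product with the kernel and sum: -4·3 + -4·3 + 2·2 + -3·-1 + 3·-1 + -4·1.

-24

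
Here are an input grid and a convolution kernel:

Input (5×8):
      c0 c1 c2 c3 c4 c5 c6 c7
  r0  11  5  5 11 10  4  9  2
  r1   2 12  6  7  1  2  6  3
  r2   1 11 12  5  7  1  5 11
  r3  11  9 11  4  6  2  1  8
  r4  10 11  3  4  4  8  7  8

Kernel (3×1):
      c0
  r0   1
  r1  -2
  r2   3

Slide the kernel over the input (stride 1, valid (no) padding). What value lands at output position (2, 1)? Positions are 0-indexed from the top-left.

The receptive field on the input at this output position is [11 / 9 / 11]. Elementwise product with the kernel and sum: 11·1 + 9·-2 + 11·3.

26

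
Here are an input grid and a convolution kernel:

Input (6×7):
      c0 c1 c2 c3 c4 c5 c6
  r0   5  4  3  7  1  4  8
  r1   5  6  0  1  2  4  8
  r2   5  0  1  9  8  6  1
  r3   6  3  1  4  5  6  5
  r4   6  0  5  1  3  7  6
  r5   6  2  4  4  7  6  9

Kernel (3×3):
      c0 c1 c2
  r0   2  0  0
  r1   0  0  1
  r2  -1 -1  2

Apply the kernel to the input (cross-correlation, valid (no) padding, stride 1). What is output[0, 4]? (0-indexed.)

The receptive field on the input at this output position is [1 4 8 / 2 4 8 / 8 6 1]. Elementwise product with the kernel and sum: 1·2 + 8·1 + 8·-1 + 6·-1 + 1·2.

-2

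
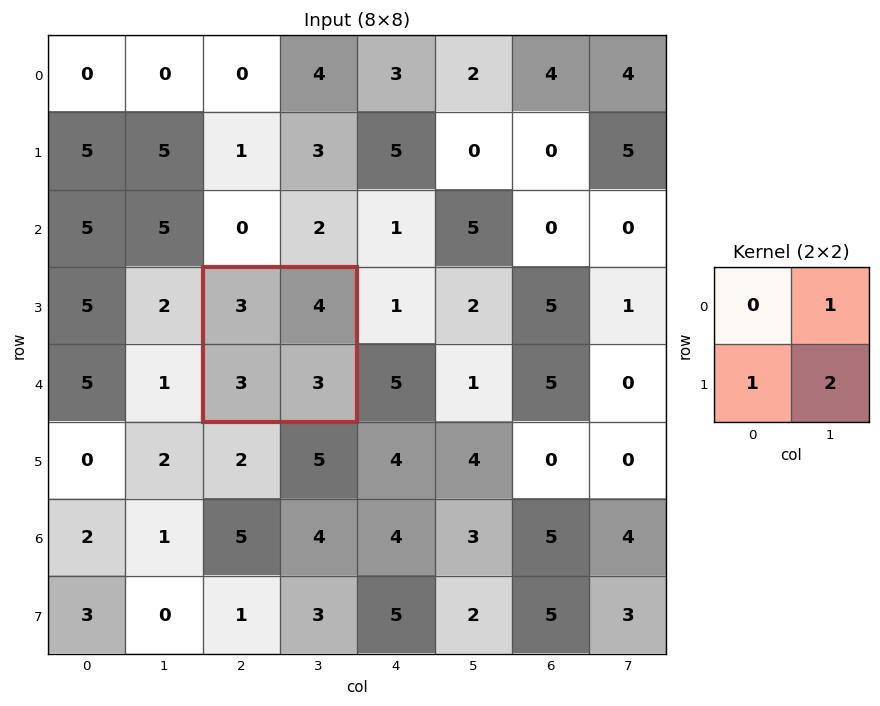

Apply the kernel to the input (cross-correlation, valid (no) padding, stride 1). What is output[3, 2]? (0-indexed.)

13

The receptive field on the input at this output position is [3 4 / 3 3]. Elementwise product with the kernel and sum: 4·1 + 3·1 + 3·2.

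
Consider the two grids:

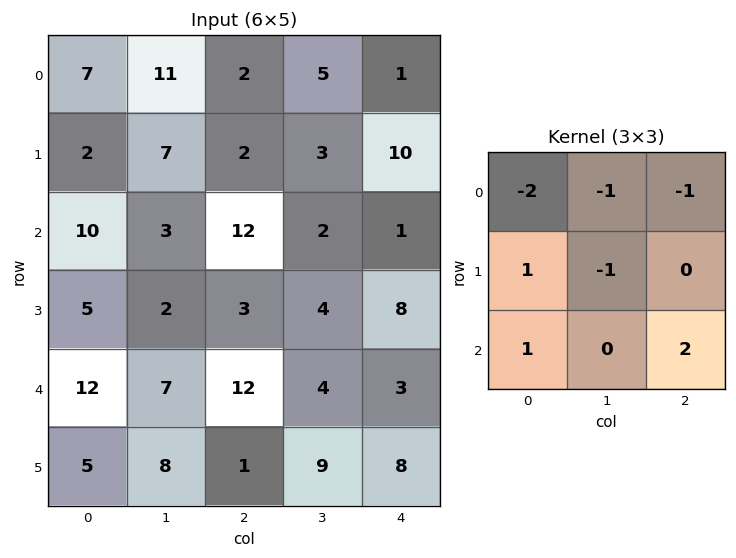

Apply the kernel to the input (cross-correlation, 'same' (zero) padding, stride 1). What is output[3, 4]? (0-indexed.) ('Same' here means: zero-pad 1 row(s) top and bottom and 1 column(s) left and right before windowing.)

The receptive field on the zero-padded input at this output position is [2 1 0 / 4 8 0 / 4 3 0]. Elementwise product with the kernel and sum: 2·-2 + 1·-1 + 0·-1 + 4·1 + 8·-1 + 4·1 + 0·2.

-5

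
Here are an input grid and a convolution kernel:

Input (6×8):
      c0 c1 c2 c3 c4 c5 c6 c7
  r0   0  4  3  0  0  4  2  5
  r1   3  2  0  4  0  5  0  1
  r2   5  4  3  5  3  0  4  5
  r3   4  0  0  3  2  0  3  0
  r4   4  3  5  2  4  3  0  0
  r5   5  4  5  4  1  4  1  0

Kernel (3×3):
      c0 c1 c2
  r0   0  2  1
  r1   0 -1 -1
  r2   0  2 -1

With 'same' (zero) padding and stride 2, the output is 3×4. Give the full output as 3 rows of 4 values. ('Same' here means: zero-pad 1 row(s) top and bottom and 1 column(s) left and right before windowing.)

0 -7 -9 -8
7 -7 6 -2
7 2 -5 8

Output[0,0]: The receptive field on the zero-padded input at this output position is [0 0 0 / 0 0 4 / 0 3 2]. Elementwise product with the kernel and sum: 0·2 + 0·1 + 0·-1 + 4·-1 + 3·2 + 2·-1.
Output[0,1]: The receptive field on the zero-padded input at this output position is [0 0 0 / 4 3 0 / 2 0 4]. Elementwise product with the kernel and sum: 0·2 + 0·1 + 3·-1 + 0·-1 + 0·2 + 4·-1.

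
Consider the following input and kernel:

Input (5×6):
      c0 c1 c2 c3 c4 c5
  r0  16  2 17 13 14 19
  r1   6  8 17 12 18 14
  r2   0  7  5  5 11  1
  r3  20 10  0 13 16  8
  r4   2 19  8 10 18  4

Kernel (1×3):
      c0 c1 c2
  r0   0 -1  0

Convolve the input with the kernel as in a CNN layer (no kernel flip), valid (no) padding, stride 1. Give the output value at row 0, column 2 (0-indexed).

-13

The receptive field on the input at this output position is [17 13 14]. Elementwise product with the kernel and sum: 13·-1.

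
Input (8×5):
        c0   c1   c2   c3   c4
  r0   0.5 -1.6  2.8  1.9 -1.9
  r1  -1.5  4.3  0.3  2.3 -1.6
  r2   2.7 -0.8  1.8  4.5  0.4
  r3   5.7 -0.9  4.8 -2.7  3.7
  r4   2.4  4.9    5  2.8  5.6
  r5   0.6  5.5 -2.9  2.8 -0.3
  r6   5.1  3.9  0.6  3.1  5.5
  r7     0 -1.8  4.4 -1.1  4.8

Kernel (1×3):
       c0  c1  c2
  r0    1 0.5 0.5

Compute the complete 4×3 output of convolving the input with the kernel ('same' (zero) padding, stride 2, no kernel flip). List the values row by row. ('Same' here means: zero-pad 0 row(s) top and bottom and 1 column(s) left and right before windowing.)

-0.55 0.75 0.95
0.95 2.35 4.7
3.65 8.8 5.6
4.5 5.75 5.85

Output[0,0]: The receptive field on the zero-padded input at this output position is [0 0.5 -1.6]. Elementwise product with the kernel and sum: 0·1 + 0.5·0.5 + -1.6·0.5.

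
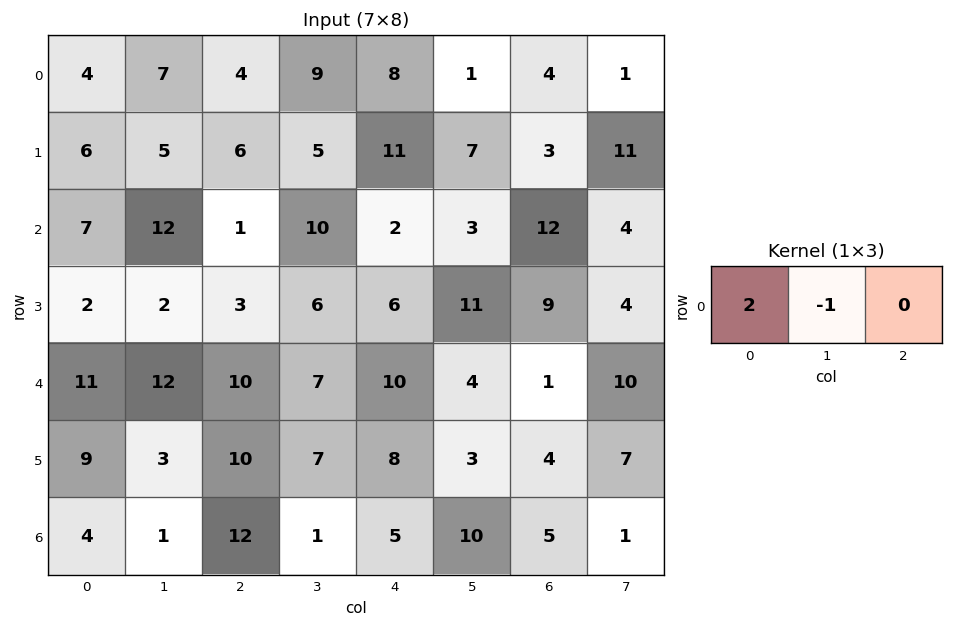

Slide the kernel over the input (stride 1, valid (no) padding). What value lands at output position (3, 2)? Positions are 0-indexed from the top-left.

The receptive field on the input at this output position is [3 6 6]. Elementwise product with the kernel and sum: 3·2 + 6·-1.

0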